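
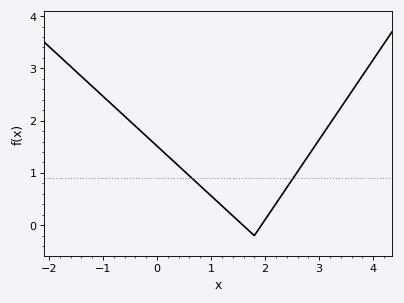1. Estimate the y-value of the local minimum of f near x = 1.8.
-0.2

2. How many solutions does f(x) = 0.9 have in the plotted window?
2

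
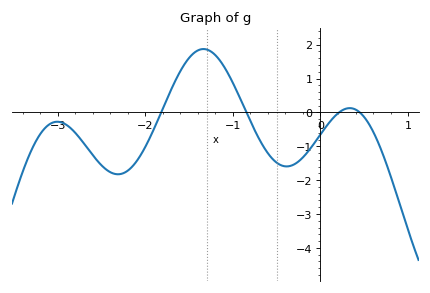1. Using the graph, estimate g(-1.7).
0.7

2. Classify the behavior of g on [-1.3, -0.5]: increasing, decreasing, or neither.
decreasing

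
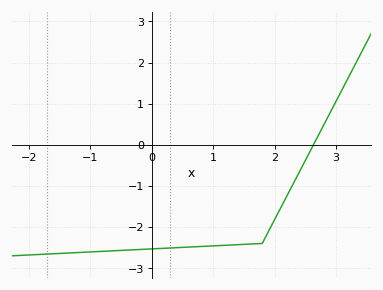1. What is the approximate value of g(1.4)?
-2.43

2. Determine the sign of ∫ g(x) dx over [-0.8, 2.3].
negative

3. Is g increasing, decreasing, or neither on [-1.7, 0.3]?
increasing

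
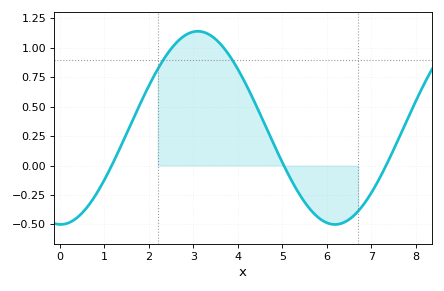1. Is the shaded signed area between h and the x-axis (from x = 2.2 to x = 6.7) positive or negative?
positive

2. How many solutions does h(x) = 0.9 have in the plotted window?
2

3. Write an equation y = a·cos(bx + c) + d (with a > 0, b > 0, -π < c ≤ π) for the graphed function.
y = 0.82cos(1.02x + 3.12) + 0.32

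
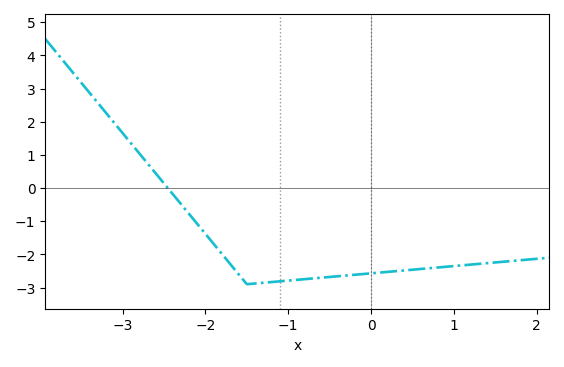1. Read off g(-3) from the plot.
1.66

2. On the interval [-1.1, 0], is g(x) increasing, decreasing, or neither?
increasing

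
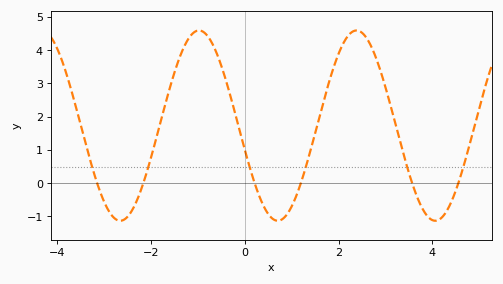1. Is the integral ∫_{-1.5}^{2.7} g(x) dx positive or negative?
positive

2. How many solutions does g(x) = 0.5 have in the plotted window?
6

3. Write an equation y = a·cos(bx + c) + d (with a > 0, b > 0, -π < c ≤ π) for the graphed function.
y = 2.86cos(1.87x + 1.83) + 1.73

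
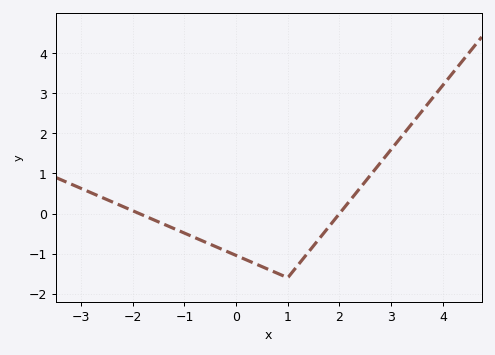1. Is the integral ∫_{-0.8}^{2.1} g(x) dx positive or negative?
negative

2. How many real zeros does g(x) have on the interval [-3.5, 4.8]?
2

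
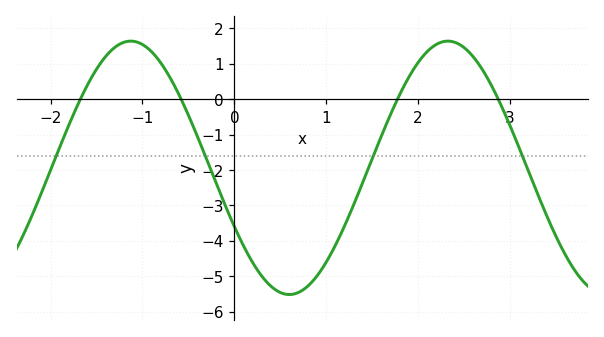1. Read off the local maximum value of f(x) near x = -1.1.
1.64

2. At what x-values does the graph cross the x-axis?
-1.68, -0.579, 1.78, 2.87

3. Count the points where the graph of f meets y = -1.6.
4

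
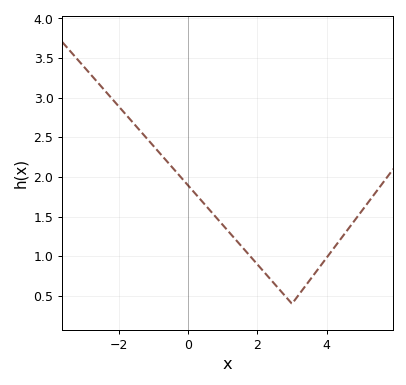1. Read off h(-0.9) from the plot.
2.35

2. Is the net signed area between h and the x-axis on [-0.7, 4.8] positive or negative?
positive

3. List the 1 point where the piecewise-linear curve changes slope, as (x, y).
(3, 0.4)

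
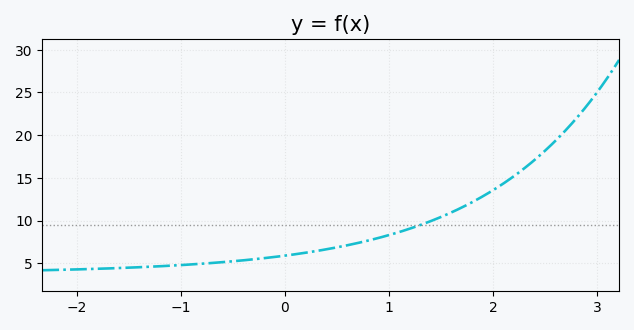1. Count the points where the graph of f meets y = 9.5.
1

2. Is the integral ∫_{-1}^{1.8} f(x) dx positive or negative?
positive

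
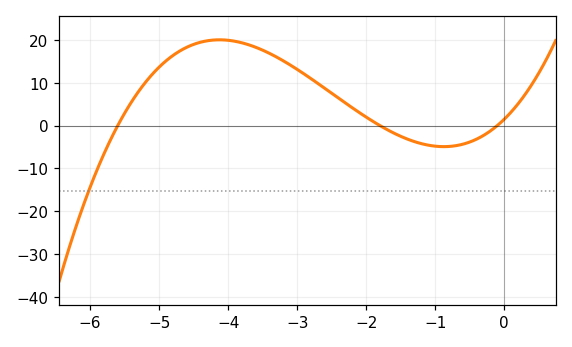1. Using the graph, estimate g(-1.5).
-2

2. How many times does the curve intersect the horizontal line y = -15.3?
1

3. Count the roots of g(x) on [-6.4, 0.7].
3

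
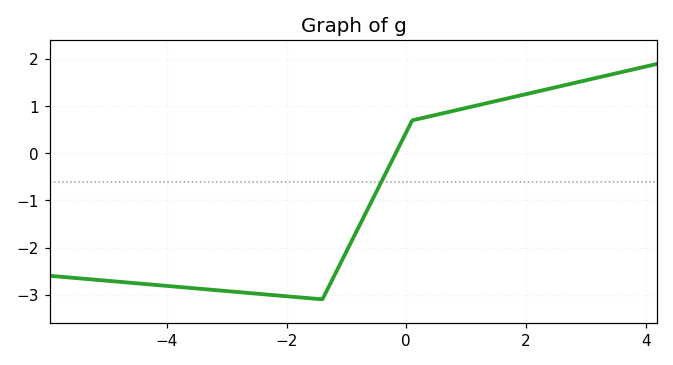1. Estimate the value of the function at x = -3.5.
-2.87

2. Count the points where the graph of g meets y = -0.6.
1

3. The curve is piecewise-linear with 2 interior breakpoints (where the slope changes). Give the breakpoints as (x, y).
(-1.4, -3.1); (0.1, 0.7)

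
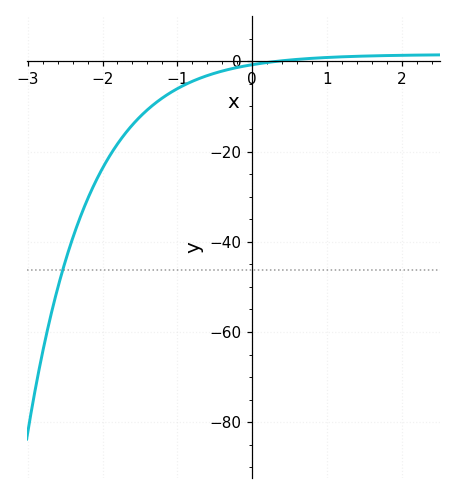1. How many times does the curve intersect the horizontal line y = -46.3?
1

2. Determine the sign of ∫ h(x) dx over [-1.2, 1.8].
negative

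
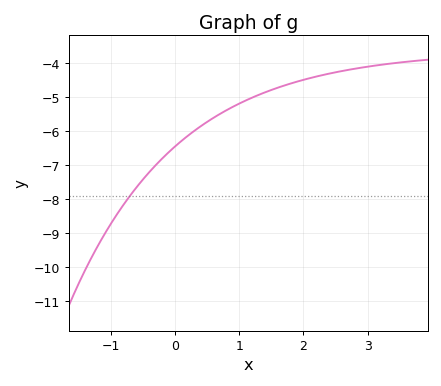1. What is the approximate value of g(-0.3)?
-7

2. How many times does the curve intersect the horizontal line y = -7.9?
1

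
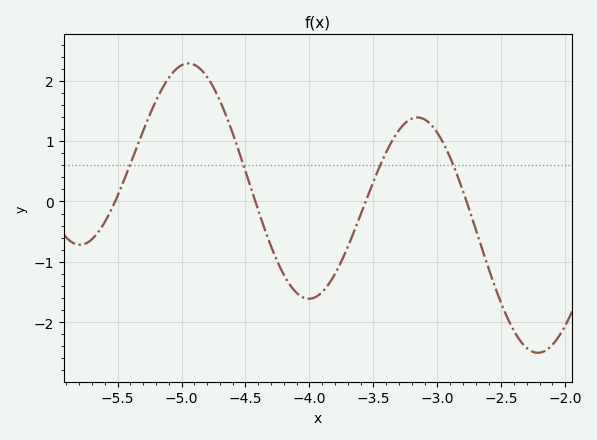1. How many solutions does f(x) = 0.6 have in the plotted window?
4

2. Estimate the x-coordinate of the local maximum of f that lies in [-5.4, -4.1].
-4.95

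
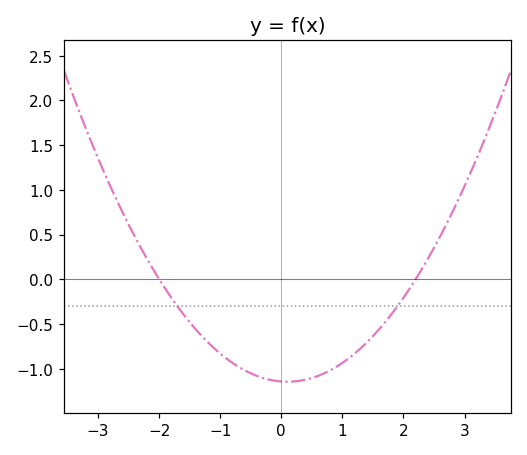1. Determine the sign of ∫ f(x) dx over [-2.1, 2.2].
negative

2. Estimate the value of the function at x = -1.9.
-0.107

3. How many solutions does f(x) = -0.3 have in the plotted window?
2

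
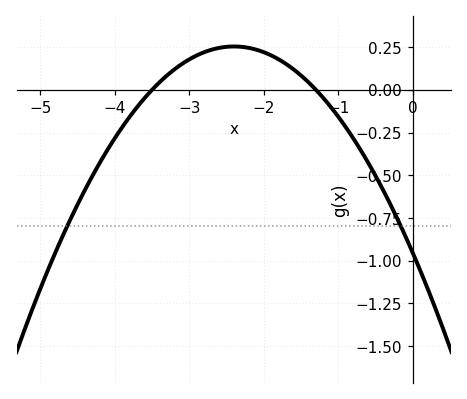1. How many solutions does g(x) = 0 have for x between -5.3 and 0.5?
2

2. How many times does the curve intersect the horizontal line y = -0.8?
2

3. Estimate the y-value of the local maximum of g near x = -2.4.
0.25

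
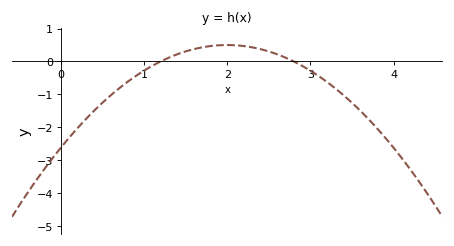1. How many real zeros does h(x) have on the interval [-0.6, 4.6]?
2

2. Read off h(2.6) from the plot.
0.2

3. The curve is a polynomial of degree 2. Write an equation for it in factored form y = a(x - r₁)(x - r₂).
y = -0.78(x - 1.2)(x - 2.8)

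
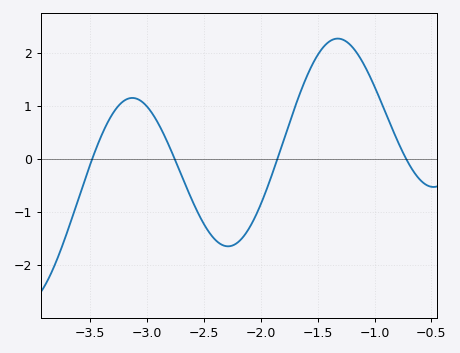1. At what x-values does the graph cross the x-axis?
-3.48, -2.76, -1.85, -0.723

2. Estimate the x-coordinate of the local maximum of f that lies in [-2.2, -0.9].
-1.32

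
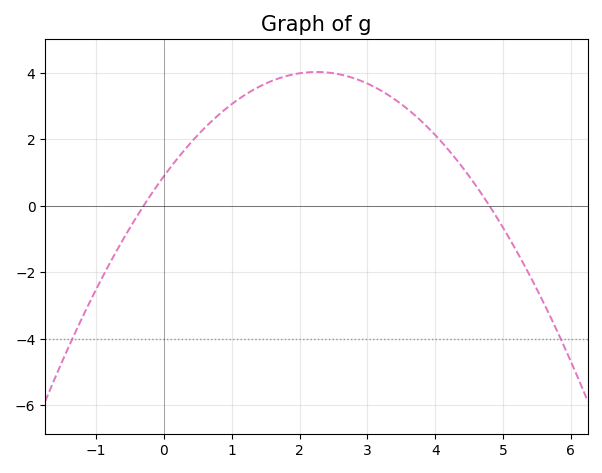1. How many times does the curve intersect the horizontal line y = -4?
2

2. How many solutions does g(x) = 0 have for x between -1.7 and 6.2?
2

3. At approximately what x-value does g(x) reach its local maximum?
2.2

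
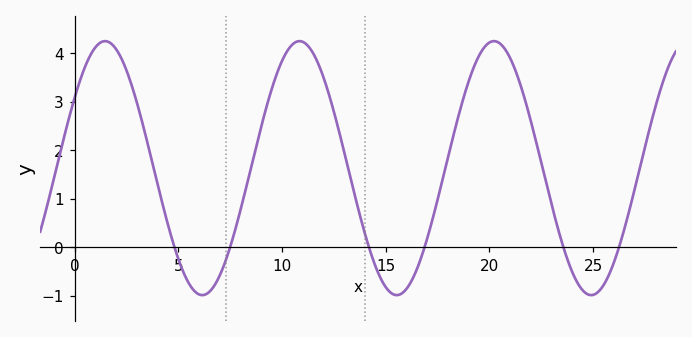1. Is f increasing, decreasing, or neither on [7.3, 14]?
neither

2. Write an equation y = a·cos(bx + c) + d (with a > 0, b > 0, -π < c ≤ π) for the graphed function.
y = 2.62cos(0.67x - 0.982) + 1.63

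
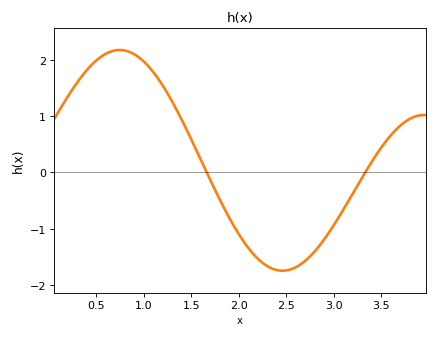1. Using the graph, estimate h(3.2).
-0.379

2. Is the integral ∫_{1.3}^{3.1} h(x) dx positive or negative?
negative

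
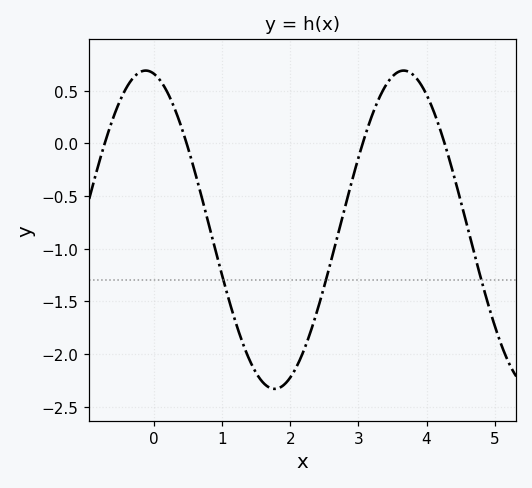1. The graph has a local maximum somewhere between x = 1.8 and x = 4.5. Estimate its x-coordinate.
3.67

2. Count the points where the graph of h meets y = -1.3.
3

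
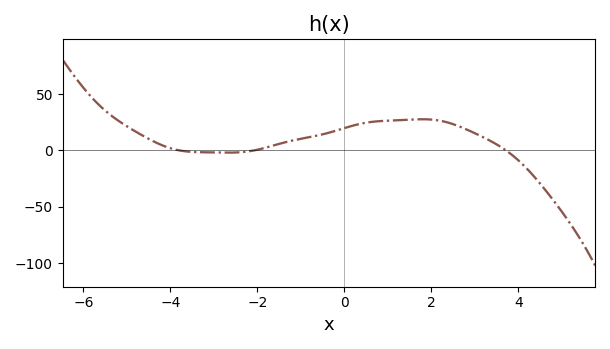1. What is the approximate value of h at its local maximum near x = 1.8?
30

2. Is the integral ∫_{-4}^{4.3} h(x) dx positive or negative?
positive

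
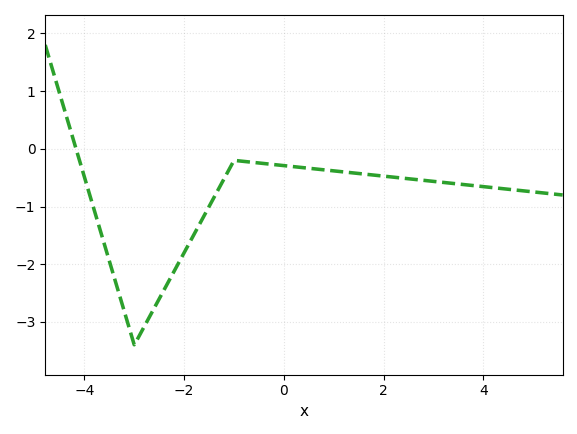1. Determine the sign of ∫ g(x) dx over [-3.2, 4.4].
negative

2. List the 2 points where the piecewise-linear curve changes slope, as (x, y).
(-3, -3.4); (-1, -0.2)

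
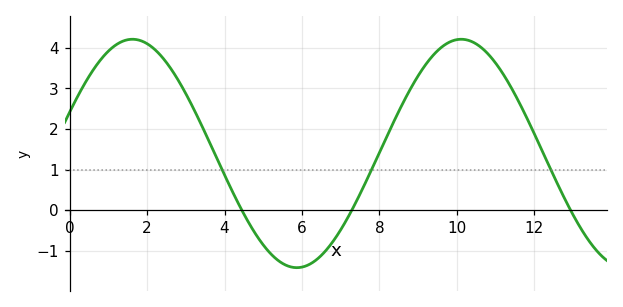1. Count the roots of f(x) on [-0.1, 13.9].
3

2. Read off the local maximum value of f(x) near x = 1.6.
4.2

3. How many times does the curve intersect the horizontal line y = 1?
3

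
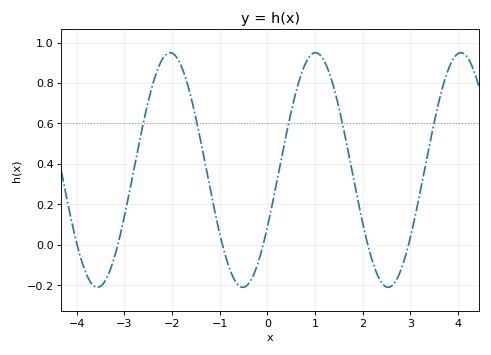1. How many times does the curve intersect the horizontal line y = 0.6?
5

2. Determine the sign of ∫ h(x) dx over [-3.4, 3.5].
positive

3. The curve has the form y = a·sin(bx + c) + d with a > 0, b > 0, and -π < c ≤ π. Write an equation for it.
y = 0.58sin(2.06x - 0.512) + 0.37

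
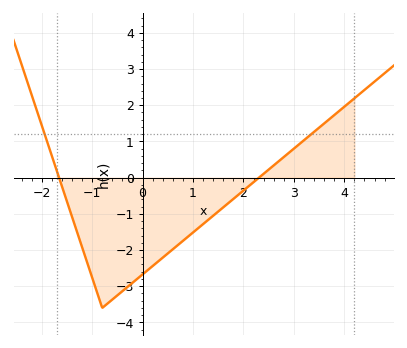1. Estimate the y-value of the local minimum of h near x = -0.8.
-3.6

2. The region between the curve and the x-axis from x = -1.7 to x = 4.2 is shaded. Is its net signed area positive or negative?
negative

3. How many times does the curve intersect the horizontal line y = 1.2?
2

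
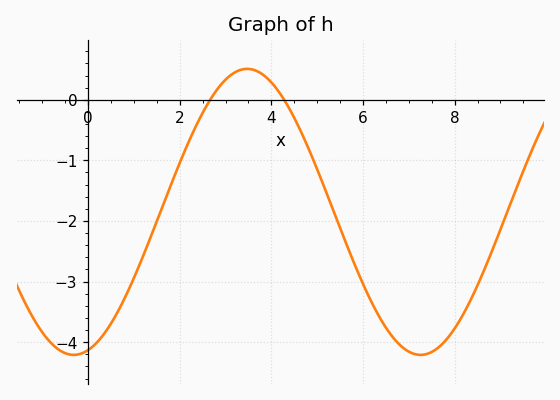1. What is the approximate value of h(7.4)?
-4.2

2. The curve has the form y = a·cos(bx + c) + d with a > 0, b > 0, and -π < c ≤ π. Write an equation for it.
y = 2.36cos(0.83x - 2.9) - 1.85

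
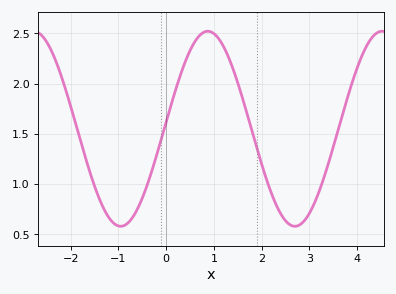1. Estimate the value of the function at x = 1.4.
2.15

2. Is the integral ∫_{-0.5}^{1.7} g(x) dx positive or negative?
positive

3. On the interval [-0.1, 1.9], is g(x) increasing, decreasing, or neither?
neither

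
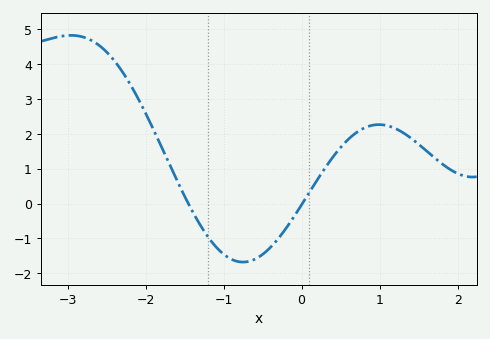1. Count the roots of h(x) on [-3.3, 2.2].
2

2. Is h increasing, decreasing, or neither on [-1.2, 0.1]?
neither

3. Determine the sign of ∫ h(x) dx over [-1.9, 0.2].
negative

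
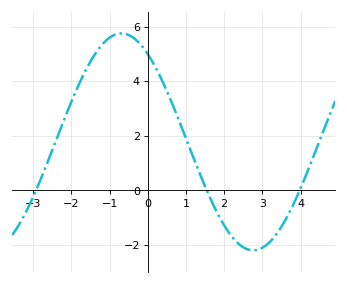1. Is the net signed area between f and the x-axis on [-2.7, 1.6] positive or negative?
positive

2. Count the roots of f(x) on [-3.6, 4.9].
3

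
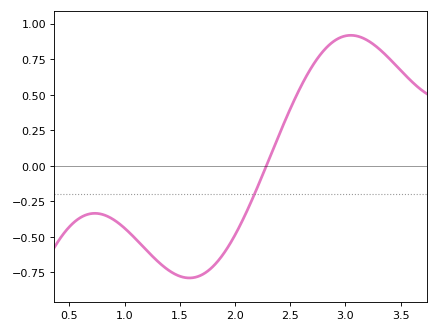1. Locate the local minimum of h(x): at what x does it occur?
1.6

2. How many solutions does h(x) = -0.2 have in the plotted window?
1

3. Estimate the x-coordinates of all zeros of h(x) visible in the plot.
2.3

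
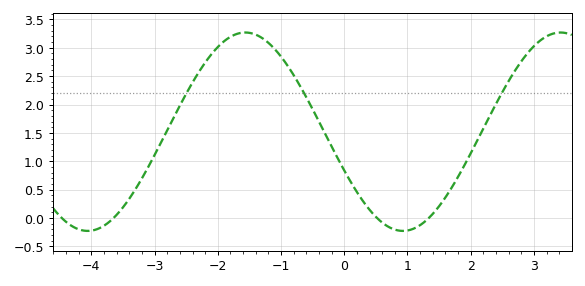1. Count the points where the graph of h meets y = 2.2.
3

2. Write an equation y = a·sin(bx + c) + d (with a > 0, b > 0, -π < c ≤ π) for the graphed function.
y = 1.75sin(1.26x - 2.74) + 1.52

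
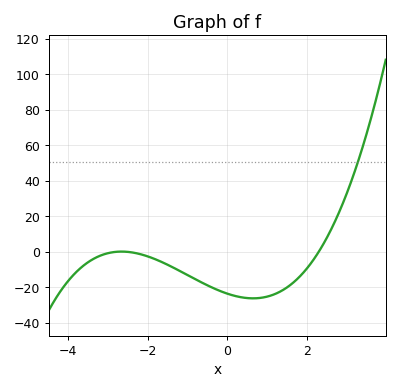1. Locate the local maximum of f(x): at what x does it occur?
-2.6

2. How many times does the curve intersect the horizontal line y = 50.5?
1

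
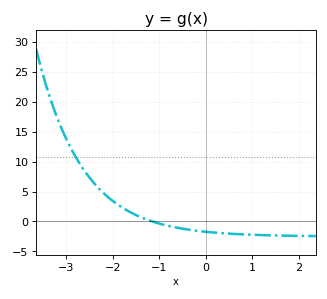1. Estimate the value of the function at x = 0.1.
-1.8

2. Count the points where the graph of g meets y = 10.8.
1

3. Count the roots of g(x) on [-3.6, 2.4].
1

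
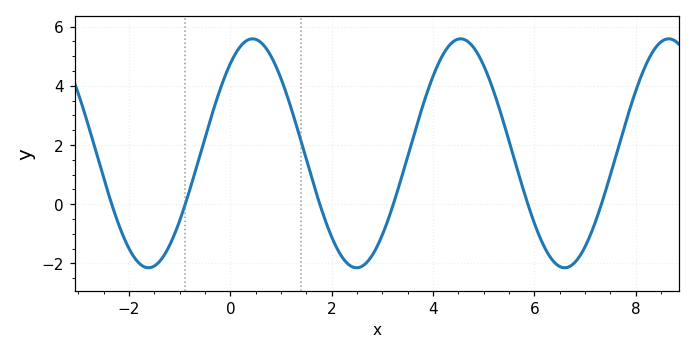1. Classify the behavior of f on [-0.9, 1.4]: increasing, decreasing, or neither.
neither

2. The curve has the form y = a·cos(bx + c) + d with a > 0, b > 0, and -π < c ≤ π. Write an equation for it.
y = 3.87cos(1.5x - 0.67) + 1.72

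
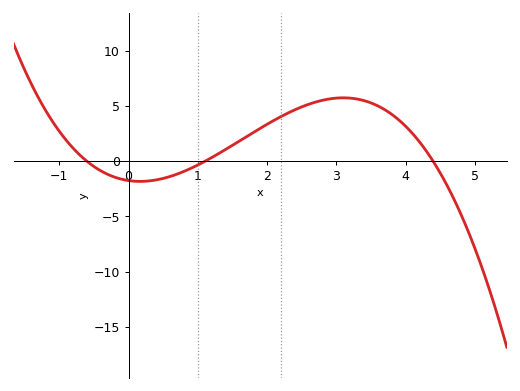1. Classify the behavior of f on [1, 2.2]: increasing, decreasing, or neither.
increasing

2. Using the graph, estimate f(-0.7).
0.551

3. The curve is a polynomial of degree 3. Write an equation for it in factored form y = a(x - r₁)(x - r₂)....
y = -0.6(x + 0.6)(x - 1.1)(x - 4.4)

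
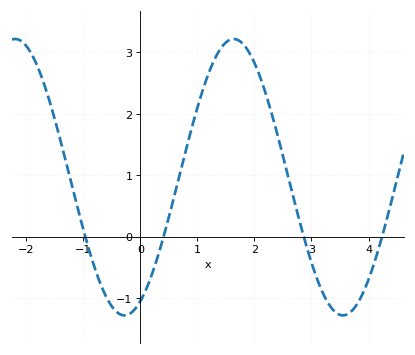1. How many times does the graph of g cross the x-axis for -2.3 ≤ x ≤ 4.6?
4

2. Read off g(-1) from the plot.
0.115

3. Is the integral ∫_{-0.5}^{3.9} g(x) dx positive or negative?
positive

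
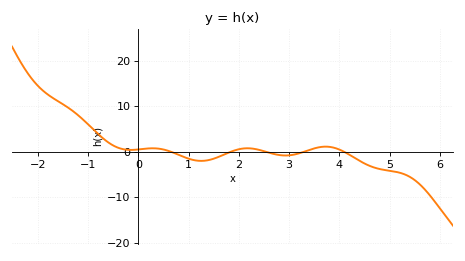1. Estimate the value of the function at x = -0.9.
5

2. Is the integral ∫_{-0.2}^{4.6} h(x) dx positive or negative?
negative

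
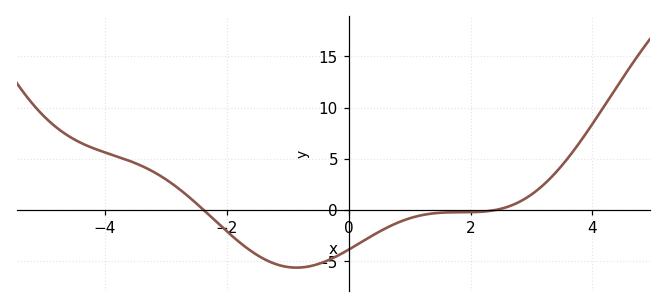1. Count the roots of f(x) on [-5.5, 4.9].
2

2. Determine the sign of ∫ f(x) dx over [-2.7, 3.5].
negative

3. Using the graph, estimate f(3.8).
6.5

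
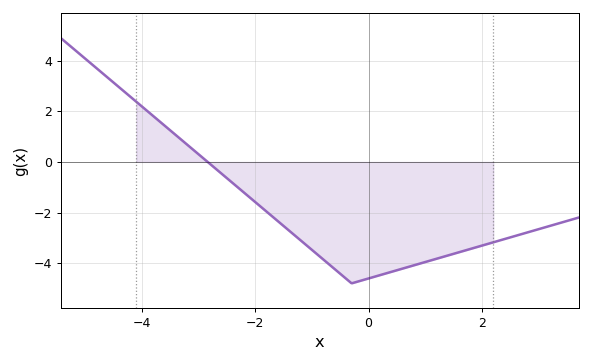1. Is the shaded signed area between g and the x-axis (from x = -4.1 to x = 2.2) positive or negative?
negative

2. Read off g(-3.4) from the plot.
1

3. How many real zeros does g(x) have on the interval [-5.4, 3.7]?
1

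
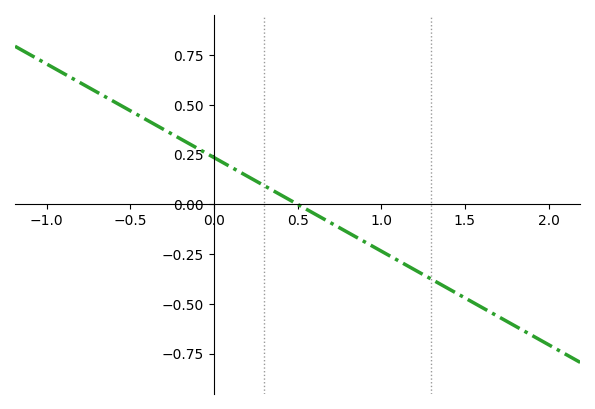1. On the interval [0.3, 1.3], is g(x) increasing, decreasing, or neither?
decreasing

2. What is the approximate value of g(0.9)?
-0.18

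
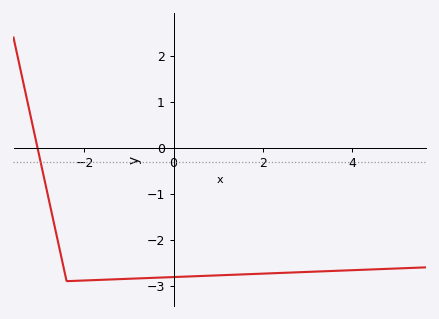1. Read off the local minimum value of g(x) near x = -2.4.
-2.9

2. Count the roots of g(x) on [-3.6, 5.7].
1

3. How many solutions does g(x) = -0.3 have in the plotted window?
1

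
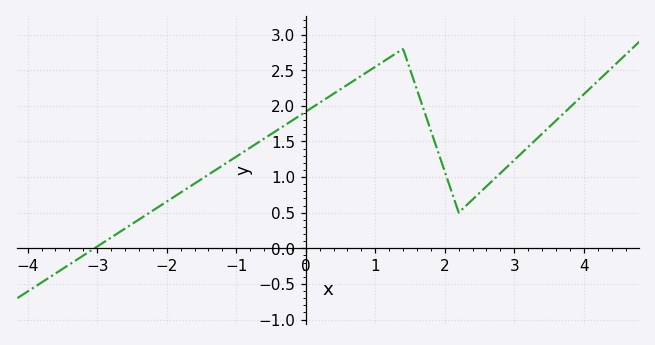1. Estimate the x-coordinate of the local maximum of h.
1.4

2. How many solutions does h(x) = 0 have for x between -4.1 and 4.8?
1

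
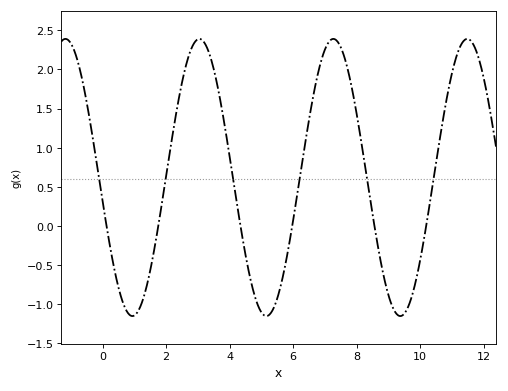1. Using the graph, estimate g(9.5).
-1.1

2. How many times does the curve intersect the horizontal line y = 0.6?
6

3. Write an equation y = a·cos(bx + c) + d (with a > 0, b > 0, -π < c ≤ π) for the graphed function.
y = 1.77cos(1.5x + 1.7) + 0.62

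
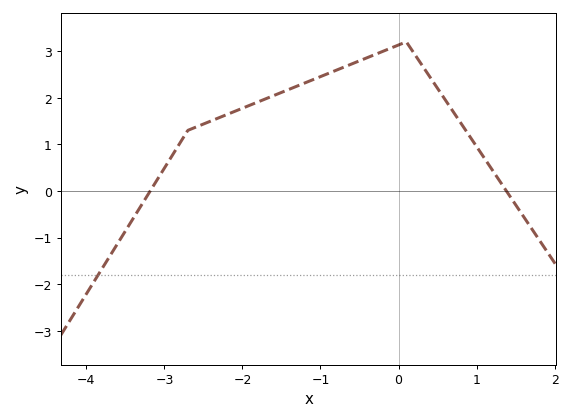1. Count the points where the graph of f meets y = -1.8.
1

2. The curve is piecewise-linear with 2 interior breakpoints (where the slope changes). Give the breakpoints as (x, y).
(-2.7, 1.3); (0.1, 3.2)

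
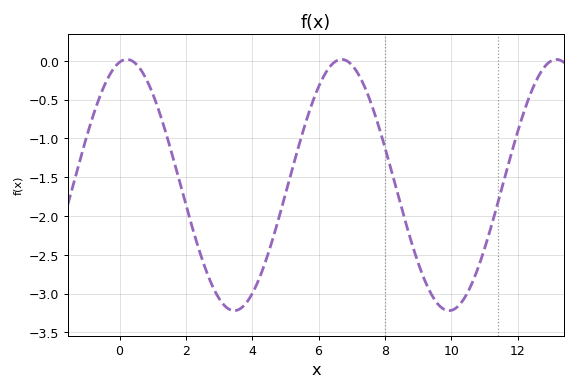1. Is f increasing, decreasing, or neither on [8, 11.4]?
neither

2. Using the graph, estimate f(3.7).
-3.18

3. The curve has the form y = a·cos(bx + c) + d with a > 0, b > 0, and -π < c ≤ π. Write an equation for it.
y = 1.62cos(0.97x - 0.212) - 1.6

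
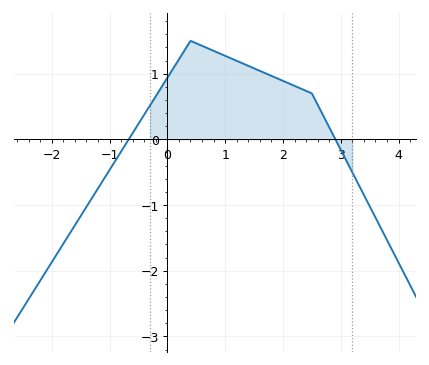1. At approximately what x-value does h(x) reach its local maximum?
0.4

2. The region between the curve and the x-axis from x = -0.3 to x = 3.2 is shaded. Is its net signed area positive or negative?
positive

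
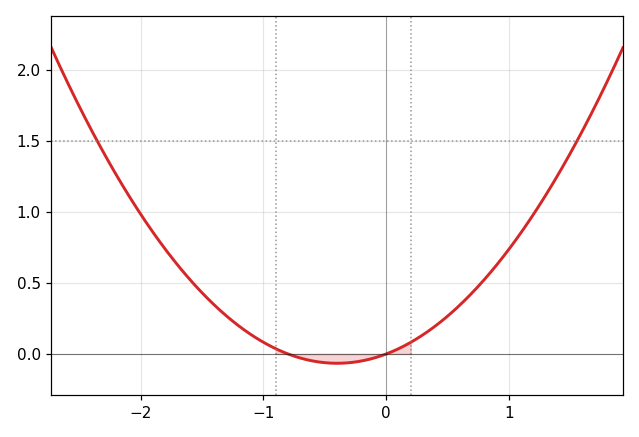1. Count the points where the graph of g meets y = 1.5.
2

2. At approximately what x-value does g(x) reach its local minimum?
-0.4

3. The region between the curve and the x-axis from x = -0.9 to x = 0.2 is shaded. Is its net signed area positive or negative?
negative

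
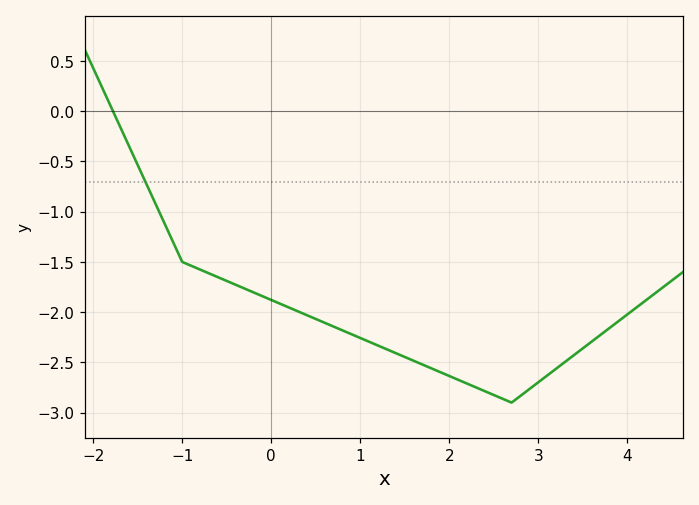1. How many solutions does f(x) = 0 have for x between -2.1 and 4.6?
1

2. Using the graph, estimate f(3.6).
-2.3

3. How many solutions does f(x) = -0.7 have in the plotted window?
1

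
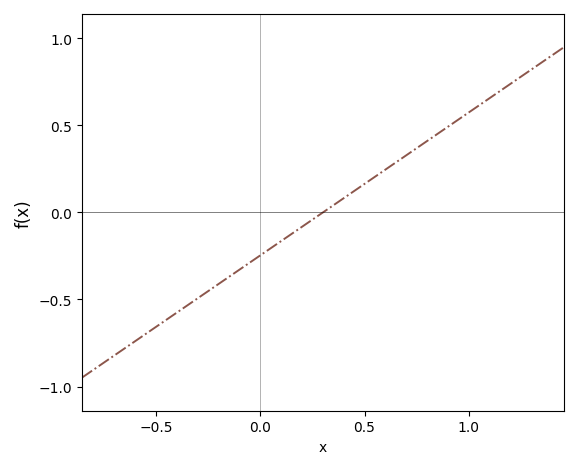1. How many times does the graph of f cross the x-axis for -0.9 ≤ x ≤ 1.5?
1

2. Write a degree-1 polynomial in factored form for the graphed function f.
y = 0.82(x - 0.3)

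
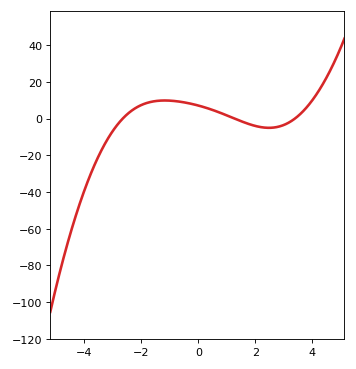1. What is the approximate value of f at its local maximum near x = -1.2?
9.84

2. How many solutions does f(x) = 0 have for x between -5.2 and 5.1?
3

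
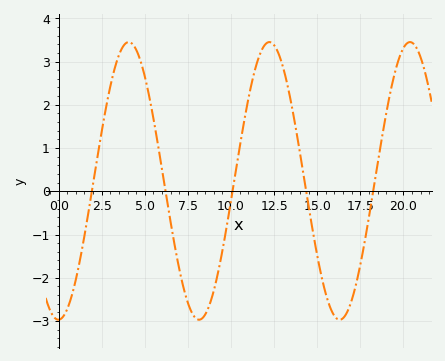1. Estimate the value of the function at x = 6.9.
-1.6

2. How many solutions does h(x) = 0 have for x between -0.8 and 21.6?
5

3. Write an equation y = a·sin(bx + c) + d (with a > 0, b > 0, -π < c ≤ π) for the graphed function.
y = 3.21sin(0.77x - 1.6) + 0.24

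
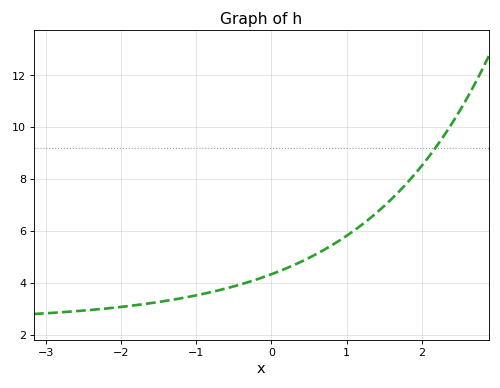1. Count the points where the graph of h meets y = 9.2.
1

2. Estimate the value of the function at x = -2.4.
2.97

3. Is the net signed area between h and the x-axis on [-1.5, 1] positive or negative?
positive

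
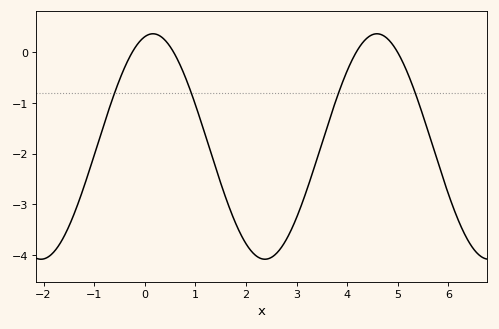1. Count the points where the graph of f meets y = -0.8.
4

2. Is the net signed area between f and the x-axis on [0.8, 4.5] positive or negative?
negative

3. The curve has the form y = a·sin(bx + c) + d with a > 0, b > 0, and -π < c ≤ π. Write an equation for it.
y = 2.22sin(1.42x + 1.34) - 1.86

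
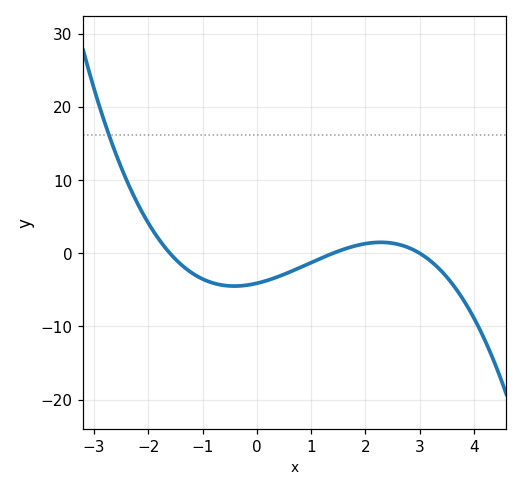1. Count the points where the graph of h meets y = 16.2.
1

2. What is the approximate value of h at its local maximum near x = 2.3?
1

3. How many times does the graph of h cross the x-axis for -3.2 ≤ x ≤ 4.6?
3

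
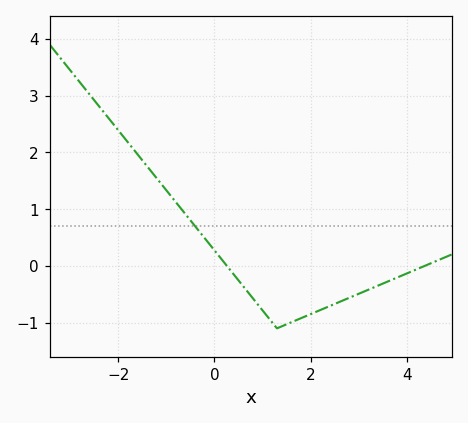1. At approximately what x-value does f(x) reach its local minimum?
1.3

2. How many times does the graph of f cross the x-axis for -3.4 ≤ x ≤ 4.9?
2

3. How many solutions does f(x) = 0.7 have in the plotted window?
1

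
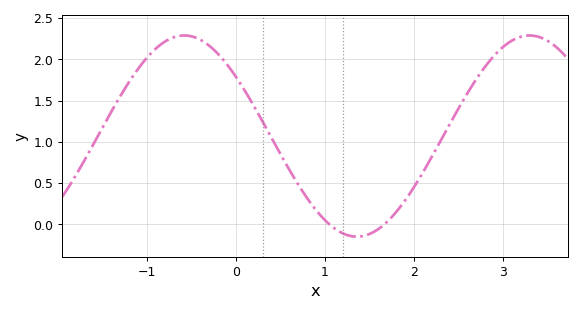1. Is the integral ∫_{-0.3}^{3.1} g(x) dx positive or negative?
positive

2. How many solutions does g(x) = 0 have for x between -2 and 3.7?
2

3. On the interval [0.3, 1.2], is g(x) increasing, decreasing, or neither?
decreasing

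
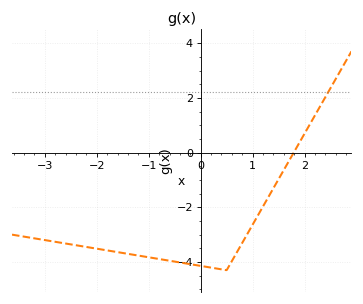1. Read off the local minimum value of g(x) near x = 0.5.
-4.2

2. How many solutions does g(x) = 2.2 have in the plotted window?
1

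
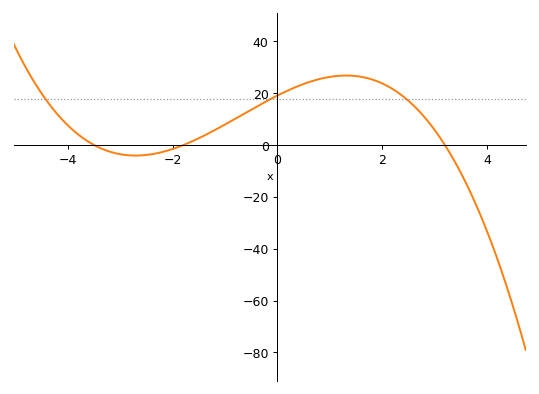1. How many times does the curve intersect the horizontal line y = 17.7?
3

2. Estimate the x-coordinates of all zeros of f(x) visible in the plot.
-3.6, -1.8, 3.2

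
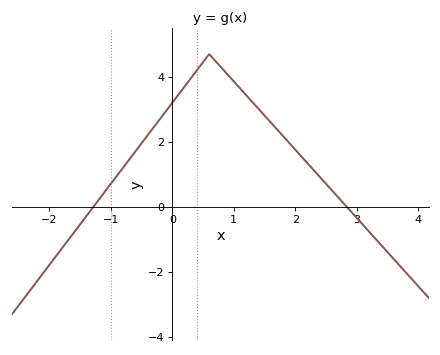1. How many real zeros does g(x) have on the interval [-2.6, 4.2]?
2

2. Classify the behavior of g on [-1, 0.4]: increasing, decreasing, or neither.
increasing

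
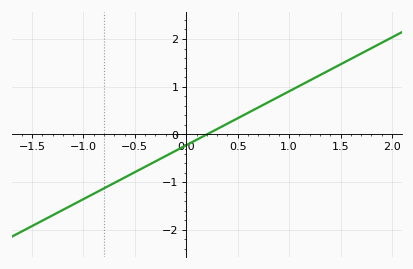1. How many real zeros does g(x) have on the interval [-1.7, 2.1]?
1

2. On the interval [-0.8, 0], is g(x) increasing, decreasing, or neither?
increasing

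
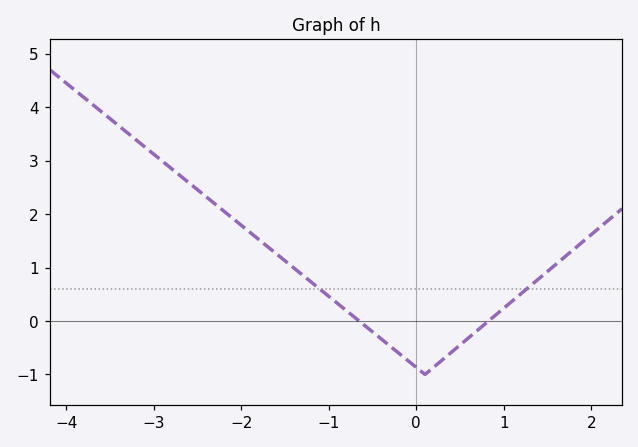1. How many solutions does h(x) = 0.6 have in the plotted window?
2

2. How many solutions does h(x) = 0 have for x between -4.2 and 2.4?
2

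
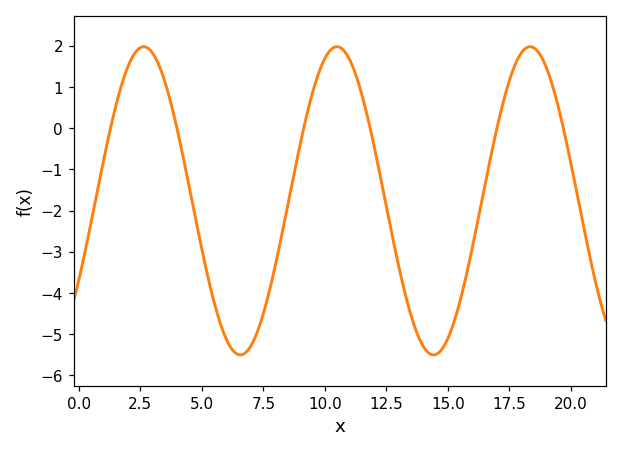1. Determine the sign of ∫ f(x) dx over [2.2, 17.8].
negative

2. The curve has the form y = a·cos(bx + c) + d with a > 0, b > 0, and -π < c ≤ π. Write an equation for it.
y = 3.74cos(0.8x - 2.1) - 1.76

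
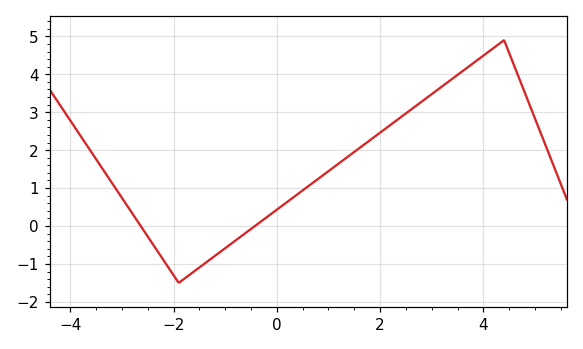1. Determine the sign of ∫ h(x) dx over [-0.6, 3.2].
positive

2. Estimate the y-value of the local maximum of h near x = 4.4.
4.9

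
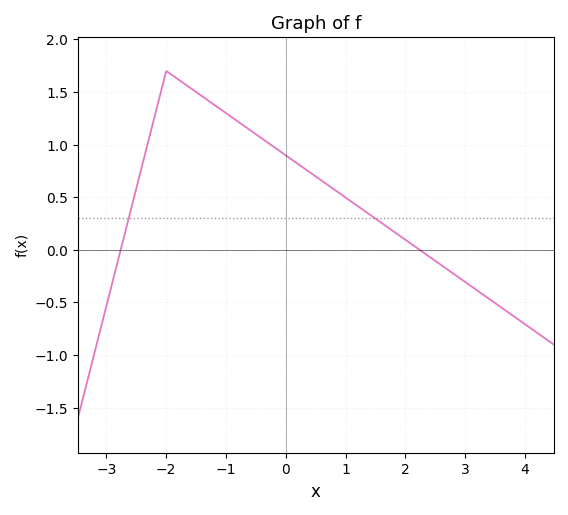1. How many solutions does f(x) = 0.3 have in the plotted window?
2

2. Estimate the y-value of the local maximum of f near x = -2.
1.7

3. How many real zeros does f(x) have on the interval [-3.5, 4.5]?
2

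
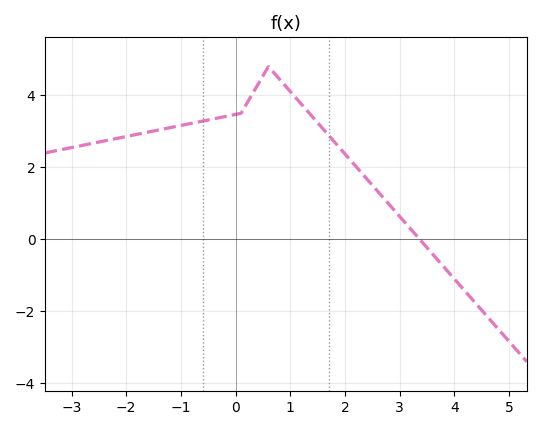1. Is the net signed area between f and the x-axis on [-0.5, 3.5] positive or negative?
positive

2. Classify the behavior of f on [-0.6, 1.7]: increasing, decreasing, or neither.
neither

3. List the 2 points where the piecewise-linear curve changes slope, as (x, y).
(0.1, 3.5); (0.6, 4.8)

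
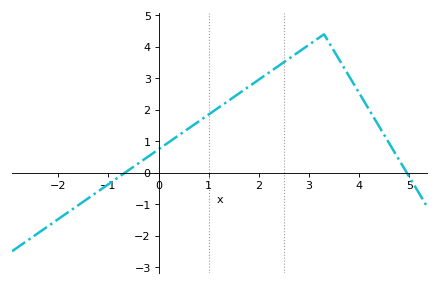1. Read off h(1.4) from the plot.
2.29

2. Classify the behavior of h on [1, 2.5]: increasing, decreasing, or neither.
increasing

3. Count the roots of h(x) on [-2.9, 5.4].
2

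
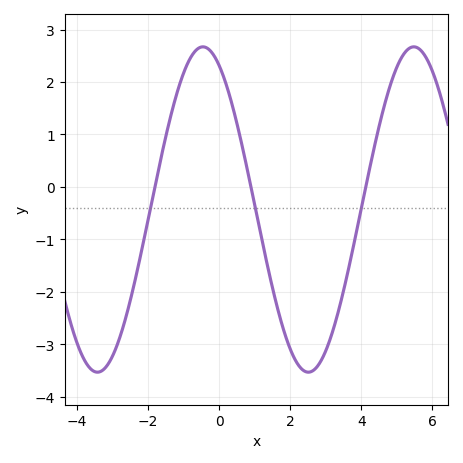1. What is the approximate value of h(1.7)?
-2.45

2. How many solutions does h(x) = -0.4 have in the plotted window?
3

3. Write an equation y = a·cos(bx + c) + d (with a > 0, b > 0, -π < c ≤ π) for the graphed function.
y = 3.1cos(1.06x + 0.48) - 0.43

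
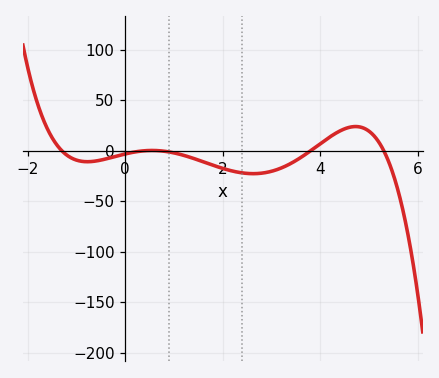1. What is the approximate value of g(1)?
0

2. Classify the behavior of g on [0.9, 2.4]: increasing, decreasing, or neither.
decreasing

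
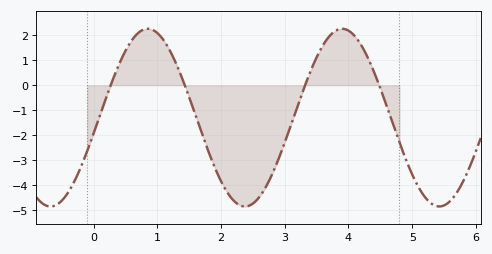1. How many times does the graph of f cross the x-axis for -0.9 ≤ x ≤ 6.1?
4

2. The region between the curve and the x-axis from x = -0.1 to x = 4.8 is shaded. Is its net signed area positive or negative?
negative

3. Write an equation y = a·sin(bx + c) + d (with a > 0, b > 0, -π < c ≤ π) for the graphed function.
y = 3.57sin(2.06x - 0.18) - 1.3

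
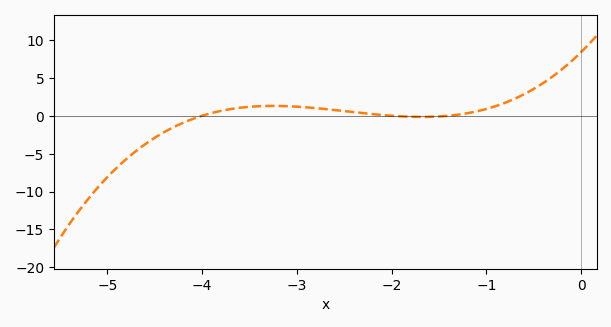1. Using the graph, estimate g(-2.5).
0.619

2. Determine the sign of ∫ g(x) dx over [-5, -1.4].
negative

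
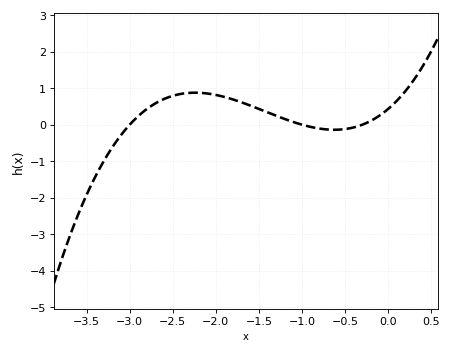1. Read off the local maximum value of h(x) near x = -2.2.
0.878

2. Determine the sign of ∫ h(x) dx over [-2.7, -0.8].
positive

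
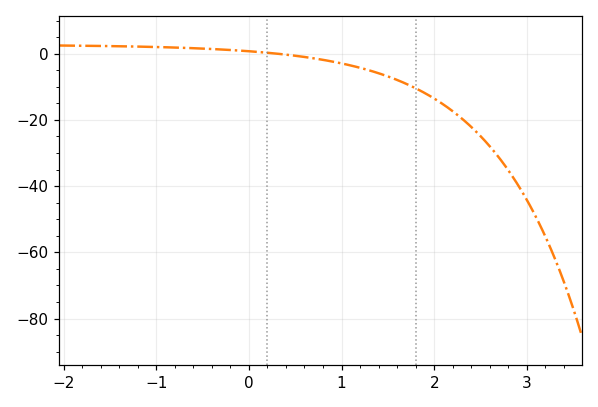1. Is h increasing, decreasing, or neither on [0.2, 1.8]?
decreasing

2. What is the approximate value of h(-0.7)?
1.76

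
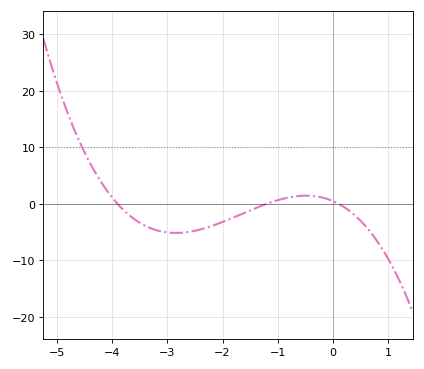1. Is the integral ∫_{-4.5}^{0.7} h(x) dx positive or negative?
negative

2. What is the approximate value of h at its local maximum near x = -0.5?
1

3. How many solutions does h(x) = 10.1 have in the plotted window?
1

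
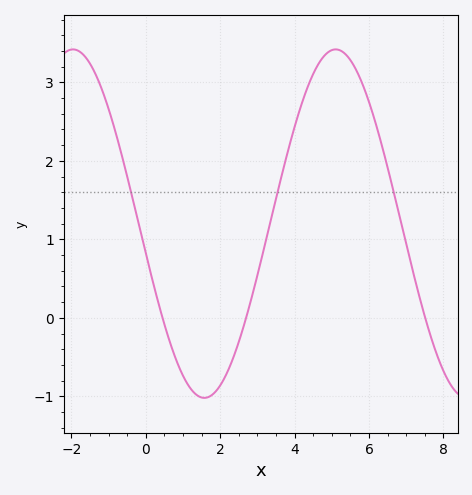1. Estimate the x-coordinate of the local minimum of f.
1.6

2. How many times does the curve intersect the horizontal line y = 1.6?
3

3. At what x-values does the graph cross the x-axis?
0.4, 2.6, 7.6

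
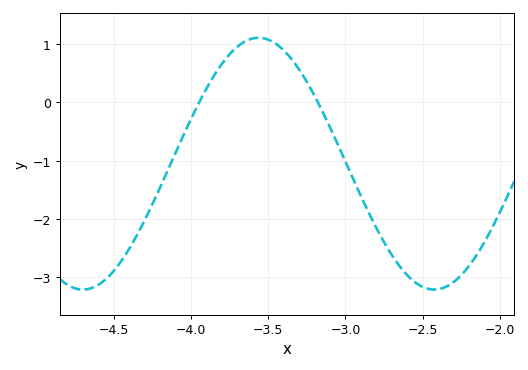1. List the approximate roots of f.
-3.95, -3.2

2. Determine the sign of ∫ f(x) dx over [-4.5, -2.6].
negative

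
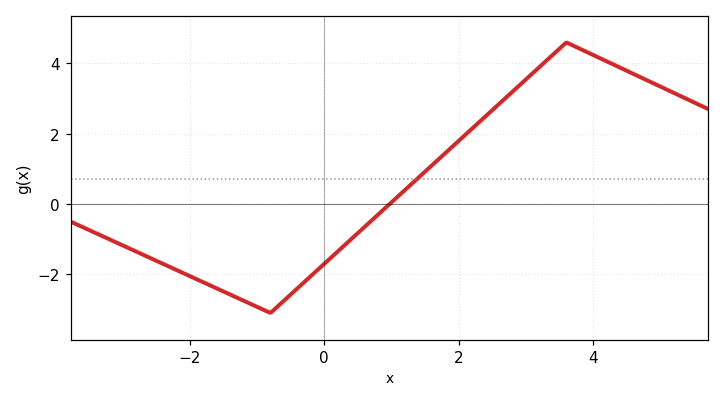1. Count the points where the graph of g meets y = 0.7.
1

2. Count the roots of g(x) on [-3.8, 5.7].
1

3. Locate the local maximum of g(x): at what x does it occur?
3.6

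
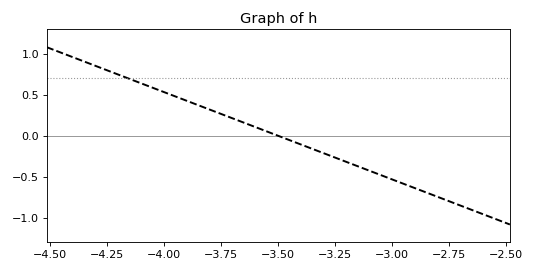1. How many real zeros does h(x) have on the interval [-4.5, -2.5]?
1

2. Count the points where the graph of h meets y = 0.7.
1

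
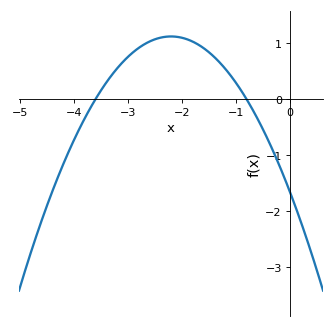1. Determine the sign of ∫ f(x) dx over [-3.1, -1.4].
positive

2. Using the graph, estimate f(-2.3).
1.11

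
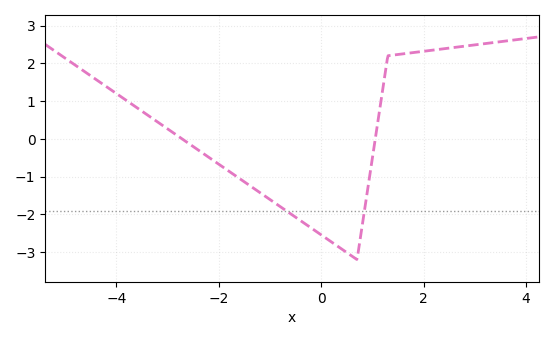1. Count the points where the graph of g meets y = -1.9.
2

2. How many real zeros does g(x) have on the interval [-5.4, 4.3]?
2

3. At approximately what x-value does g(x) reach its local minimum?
0.699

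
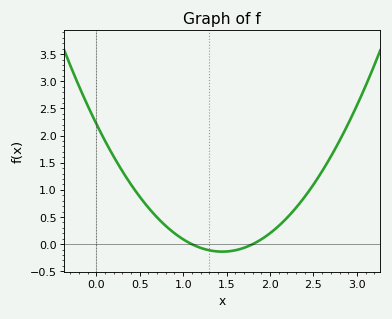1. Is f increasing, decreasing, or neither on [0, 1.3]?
decreasing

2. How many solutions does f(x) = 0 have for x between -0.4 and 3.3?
2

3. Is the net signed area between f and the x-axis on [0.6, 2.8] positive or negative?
positive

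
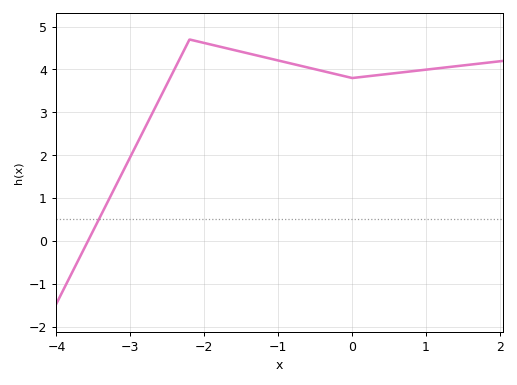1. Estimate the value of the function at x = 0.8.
3.96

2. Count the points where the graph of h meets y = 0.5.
1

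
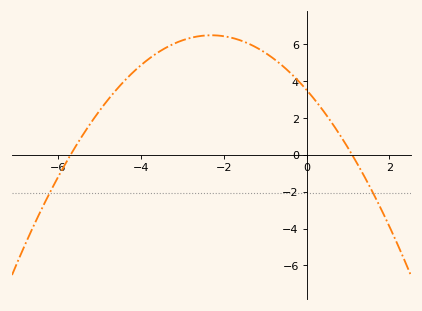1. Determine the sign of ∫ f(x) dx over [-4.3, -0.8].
positive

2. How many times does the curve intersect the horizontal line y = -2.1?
2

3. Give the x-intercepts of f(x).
-5.6, 1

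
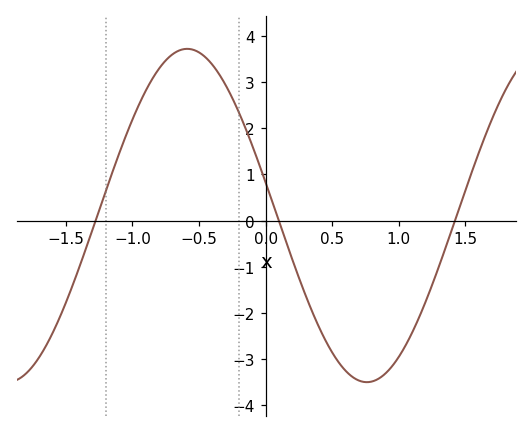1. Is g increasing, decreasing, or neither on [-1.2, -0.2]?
neither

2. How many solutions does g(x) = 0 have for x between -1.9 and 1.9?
3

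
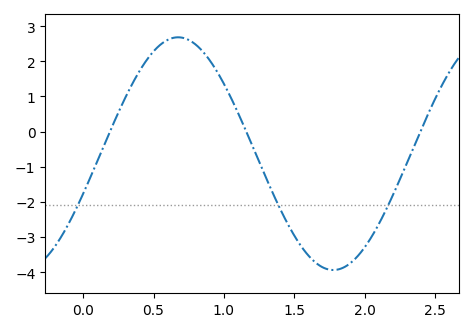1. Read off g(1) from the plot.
1.4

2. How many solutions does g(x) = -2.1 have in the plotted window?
3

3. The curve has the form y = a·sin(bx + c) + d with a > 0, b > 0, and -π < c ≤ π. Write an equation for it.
y = 3.31sin(2.9x - 0.35) - 0.63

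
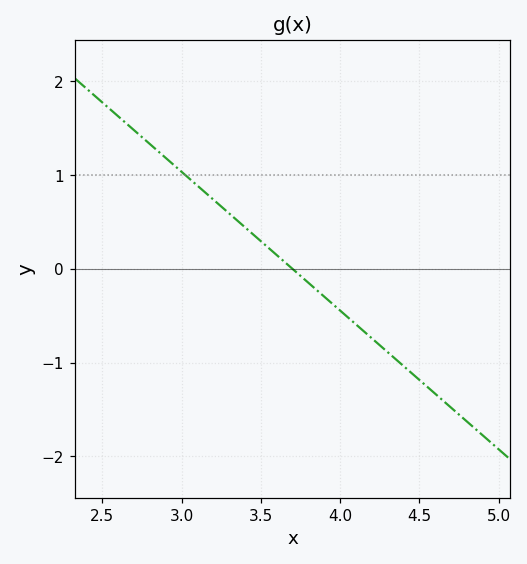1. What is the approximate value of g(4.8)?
-1.6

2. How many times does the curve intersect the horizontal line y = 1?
1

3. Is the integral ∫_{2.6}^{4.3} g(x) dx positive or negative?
positive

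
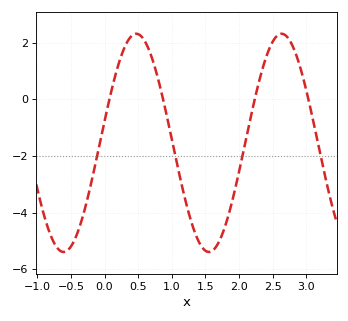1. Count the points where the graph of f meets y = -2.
4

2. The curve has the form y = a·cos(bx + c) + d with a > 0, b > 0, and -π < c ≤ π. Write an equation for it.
y = 3.85cos(2.91x - 1.37) - 1.54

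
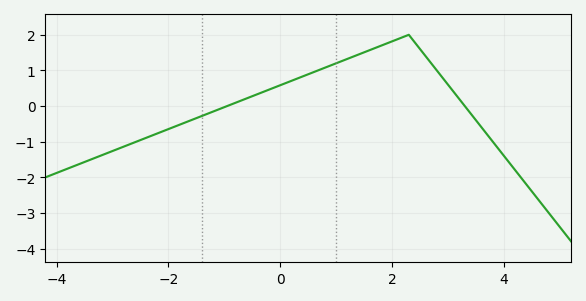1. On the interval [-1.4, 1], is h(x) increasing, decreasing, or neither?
increasing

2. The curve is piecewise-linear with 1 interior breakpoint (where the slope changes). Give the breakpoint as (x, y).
(2.3, 2)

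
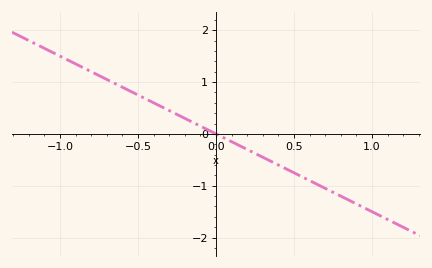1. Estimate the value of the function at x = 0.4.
-0.6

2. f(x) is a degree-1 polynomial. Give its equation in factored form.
y = -1.5(x - 0)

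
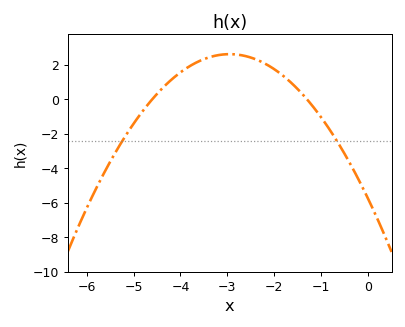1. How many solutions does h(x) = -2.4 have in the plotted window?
2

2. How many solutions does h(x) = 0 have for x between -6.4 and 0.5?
2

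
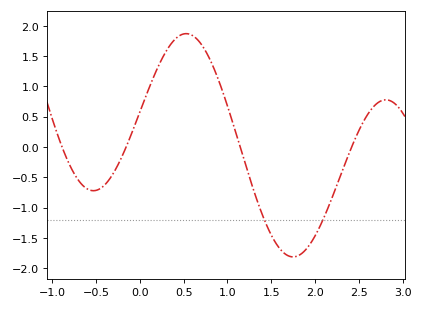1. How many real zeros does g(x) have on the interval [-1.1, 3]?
4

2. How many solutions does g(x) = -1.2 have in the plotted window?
2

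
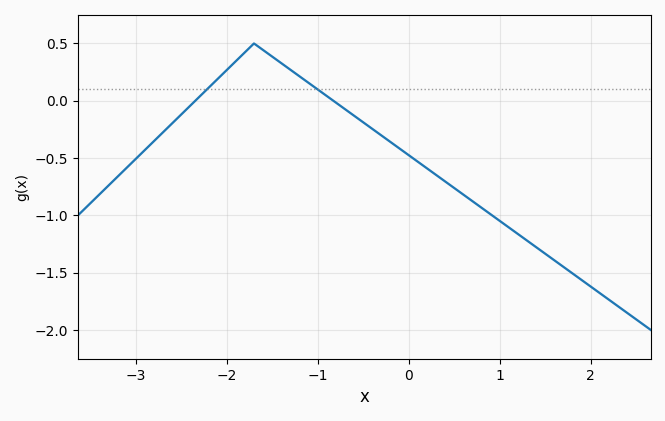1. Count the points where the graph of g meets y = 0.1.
2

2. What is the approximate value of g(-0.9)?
0.041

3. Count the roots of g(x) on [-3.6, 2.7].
2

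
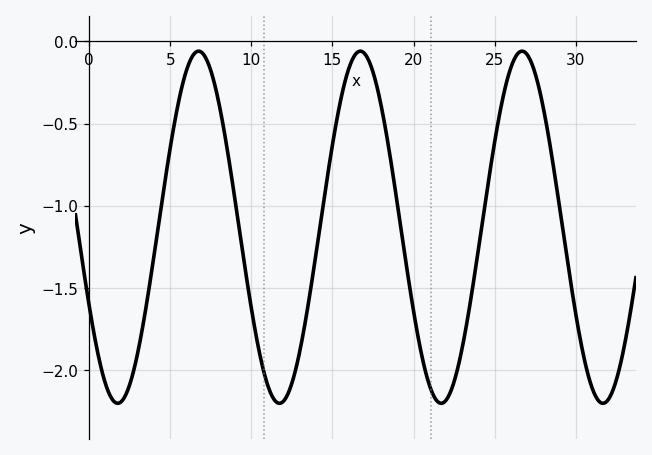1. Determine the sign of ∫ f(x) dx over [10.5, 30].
negative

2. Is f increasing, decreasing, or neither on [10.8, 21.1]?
neither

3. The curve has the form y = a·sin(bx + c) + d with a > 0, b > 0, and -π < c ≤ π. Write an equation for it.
y = 1.07sin(0.63x - 2.7) - 1.13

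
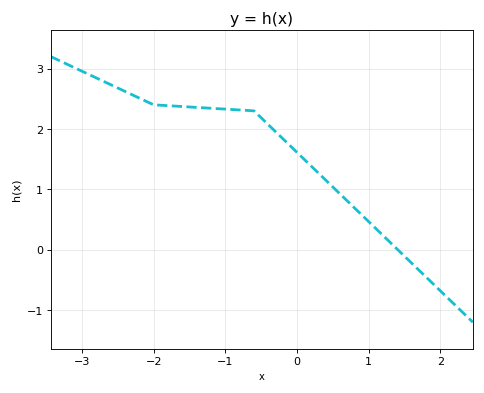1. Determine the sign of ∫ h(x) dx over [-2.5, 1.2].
positive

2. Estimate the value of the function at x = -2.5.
2.68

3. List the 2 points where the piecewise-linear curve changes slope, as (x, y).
(-2, 2.4); (-0.6, 2.3)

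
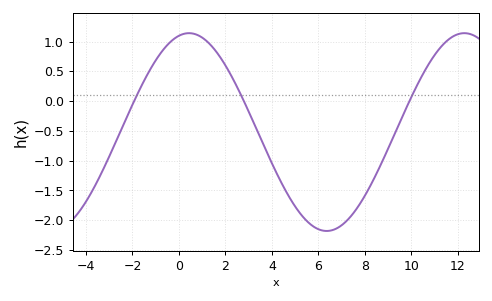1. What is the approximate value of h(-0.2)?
1.05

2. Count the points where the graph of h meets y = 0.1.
3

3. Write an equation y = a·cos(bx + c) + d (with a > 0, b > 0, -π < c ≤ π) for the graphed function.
y = 1.66cos(0.53x - 0.23) - 0.52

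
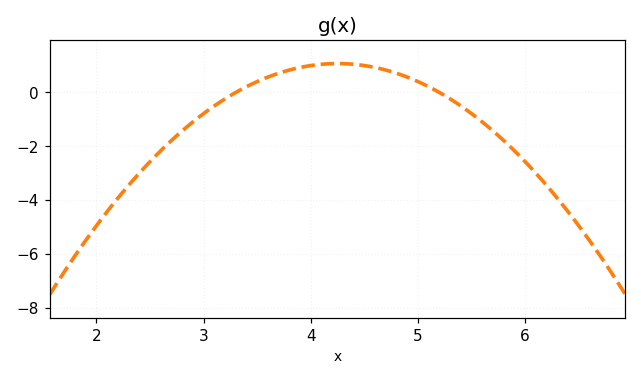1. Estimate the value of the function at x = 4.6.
0.928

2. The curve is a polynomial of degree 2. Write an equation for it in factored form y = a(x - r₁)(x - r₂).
y = -1.19(x - 3.3)(x - 5.2)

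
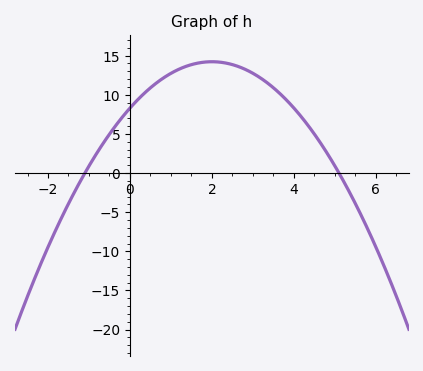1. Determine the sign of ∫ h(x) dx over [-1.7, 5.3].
positive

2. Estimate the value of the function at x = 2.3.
14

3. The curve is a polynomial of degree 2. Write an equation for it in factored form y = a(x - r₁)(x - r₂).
y = -1.48(x + 1.1)(x - 5.1)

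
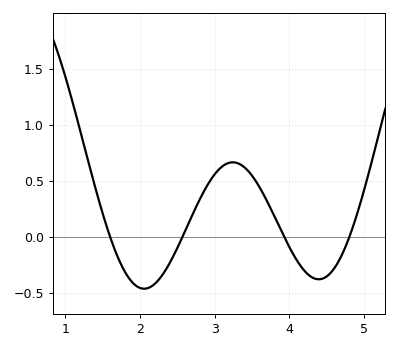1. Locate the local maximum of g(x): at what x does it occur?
3.24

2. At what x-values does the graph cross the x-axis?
1.6, 2.57, 3.93, 4.8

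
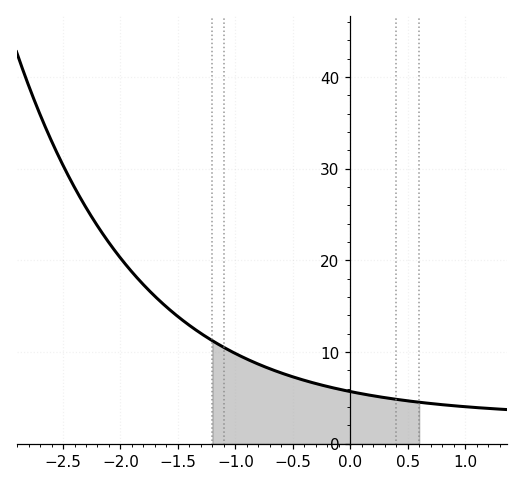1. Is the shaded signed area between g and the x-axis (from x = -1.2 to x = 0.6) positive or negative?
positive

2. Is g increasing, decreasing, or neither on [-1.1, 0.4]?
decreasing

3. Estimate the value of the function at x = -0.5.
7.31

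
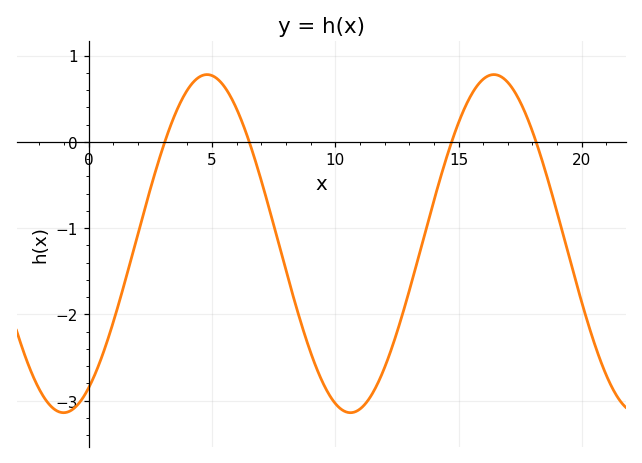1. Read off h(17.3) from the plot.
0.569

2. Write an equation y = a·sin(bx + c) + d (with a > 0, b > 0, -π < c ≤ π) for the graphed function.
y = 1.96sin(0.54x - 1.02) - 1.18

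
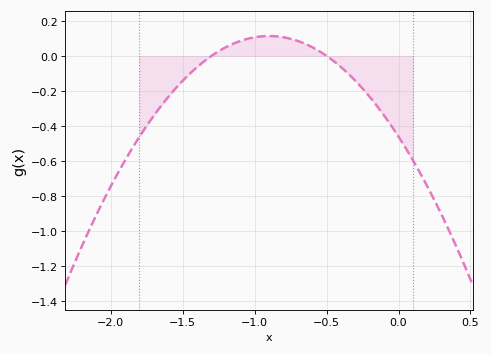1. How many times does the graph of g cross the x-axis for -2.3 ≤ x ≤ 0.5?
2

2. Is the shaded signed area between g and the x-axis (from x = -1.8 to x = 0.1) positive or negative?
negative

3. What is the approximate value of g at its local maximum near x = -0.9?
0.114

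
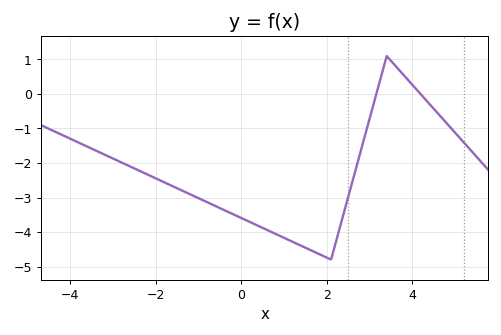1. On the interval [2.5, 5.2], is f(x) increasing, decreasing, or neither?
neither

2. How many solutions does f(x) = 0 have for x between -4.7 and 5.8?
2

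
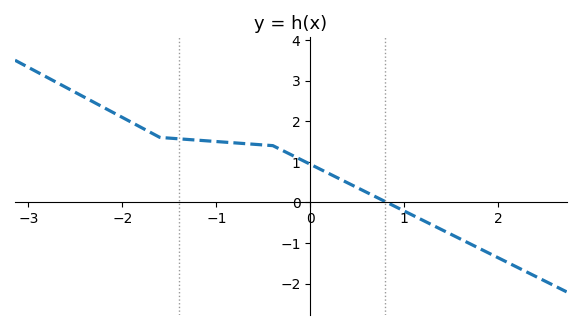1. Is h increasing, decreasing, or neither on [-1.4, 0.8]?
decreasing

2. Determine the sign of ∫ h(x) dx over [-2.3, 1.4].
positive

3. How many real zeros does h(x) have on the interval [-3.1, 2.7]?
1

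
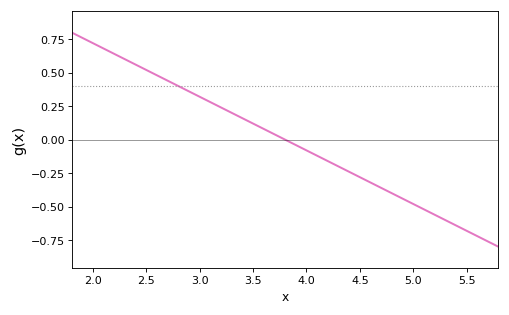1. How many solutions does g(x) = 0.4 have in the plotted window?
1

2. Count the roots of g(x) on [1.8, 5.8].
1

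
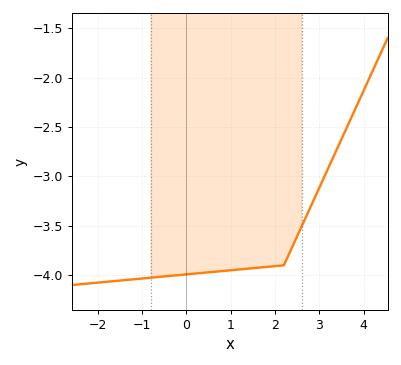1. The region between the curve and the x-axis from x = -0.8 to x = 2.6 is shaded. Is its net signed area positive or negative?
negative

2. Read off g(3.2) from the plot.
-2.9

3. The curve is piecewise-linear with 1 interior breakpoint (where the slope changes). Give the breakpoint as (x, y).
(2.2, -3.9)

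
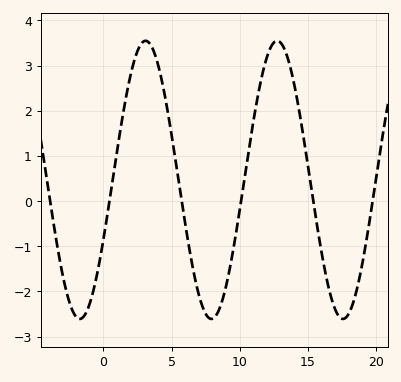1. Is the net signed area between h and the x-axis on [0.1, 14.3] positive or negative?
positive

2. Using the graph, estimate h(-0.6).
-1.8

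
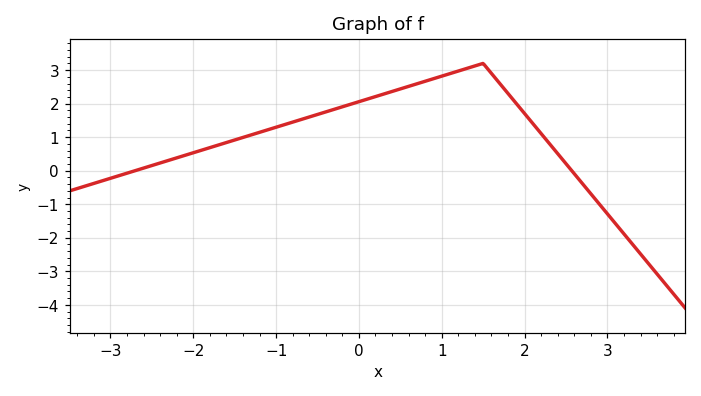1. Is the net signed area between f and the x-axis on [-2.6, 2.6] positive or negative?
positive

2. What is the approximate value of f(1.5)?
3.2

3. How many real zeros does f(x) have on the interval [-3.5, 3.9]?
2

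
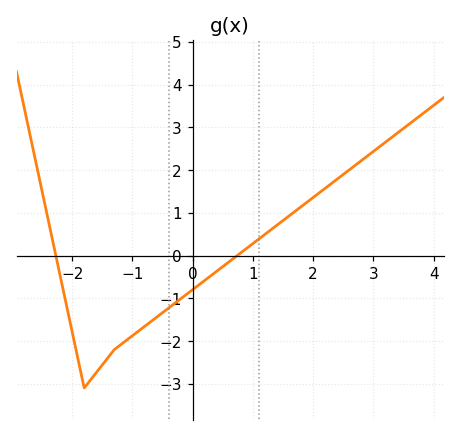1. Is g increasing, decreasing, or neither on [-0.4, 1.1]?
increasing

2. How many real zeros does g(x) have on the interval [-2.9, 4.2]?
2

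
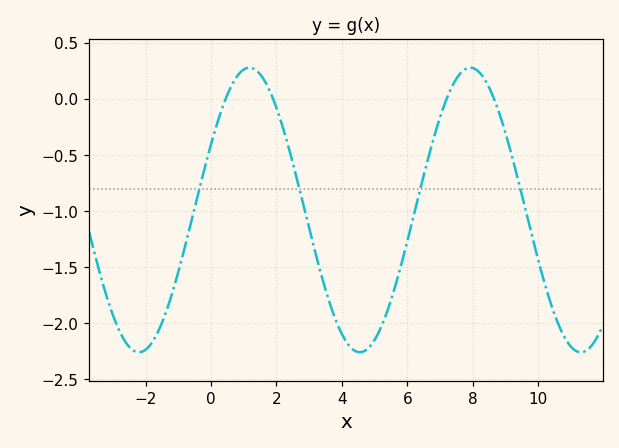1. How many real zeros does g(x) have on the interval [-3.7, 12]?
4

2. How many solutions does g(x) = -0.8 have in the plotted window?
4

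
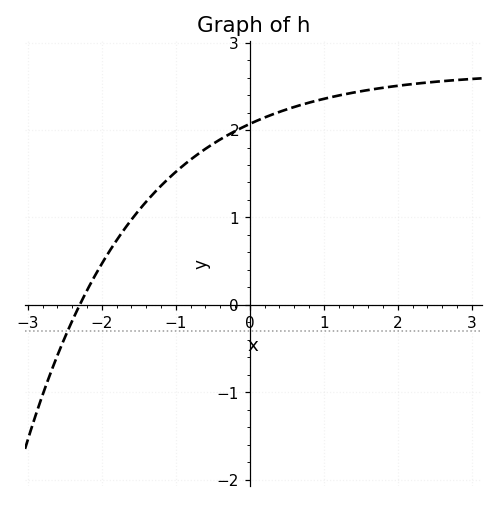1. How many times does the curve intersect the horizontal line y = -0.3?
1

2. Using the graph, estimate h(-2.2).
0.163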